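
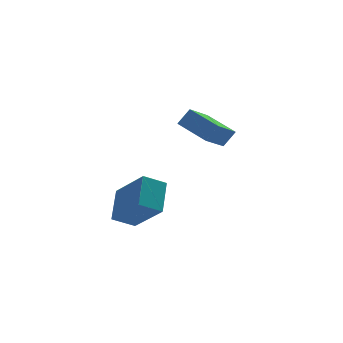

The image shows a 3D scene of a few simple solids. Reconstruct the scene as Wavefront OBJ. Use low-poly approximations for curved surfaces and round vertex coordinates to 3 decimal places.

v -3.968 -2.676 -1.1
v -3.339 -1.567 -0.273
v -4.541 -1.319 -2.483
v -3.912 -0.21 -1.656
v -3.068 -2.81 -1.604
v -2.439 -1.701 -0.777
v -3.641 -1.453 -2.987
v -3.012 -0.344 -2.16
v 0.3 0.85 -0.252
v 0.845 0.876 0.439
v -0.325 2.232 0.19
v 0.22 2.258 0.881
v 1.44 1.662 -1.181
v 1.985 1.688 -0.49
v 0.815 3.044 -0.739
v 1.36 3.07 -0.048
f 2 4 1
f 5 2 1
f 1 4 3
f 3 5 1
f 2 8 4
f 6 2 5
f 6 8 2
f 4 8 3
f 7 5 3
f 3 8 7
f 7 6 5
f 8 6 7
f 10 12 9
f 13 10 9
f 9 12 11
f 11 13 9
f 10 16 12
f 14 10 13
f 14 16 10
f 12 16 11
f 15 13 11
f 11 16 15
f 15 14 13
f 16 14 15



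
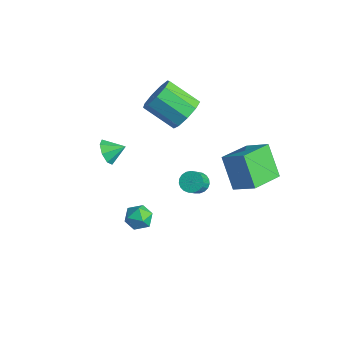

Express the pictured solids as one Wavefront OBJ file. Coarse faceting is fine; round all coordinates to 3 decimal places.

v 3.721 0.524 -0.197
v 2.571 0.628 1.336
v 3.241 2.31 -0.678
v 2.091 2.413 0.856
v 4.809 1.027 0.584
v 3.659 1.13 2.118
v 4.329 2.812 0.104
v 3.179 2.916 1.637
v 2.147 -3.192 -1.653
v 2.528 -3.267 -0.991
v 1.832 -4.393 -1.609
v 2.213 -4.468 -0.947
v 1.567 -4.054 -0.973
v 1.761 -3.312 -1.001
v 2.599 -4.348 -1.599
v 2.793 -3.606 -1.627
v 2.807 -3.982 -0.958
v 2.169 -3.8 -0.571
v 2.191 -3.86 -2.029
v 1.553 -3.678 -1.642
v -1.263 1.157 1.278
v -0.683 0.306 1.284
v -2.038 -0.609 2.348
v -2.617 0.243 2.342
v -0.522 0.711 1.838
v -1.877 -0.204 2.901
v -0.708 1.325 2.13
v -2.062 0.41 3.193
v -1.153 1.861 2.023
v -2.508 0.946 3.086
v -1.65 2.067 1.568
v -3.004 1.152 2.631
v -1.965 1.848 0.977
v -3.32 0.933 2.041
v -1.952 1.306 0.528
v -3.307 0.391 1.591
v -1.616 0.694 0.429
v -2.971 -0.221 1.493
v -1.115 0.299 0.728
v -2.47 -0.615 1.791
v -0.018 0.992 -3.247
v 0.554 1.039 -3.508
v 1.009 0.355 -2.634
v 0.438 0.308 -2.373
v 0.551 1.244 -3.346
v 1.006 0.561 -2.471
v 0.45 1.406 -3.167
v 0.905 0.723 -2.292
v 0.268 1.497 -3.001
v 0.723 0.813 -2.127
v 0.036 1.5 -2.879
v 0.492 0.816 -2.004
v -0.204 1.415 -2.82
v 0.251 0.731 -1.945
v -0.413 1.257 -2.834
v 0.043 0.573 -1.96
v -0.553 1.053 -2.921
v -0.097 0.369 -2.046
v -0.601 0.839 -3.064
v -0.145 0.155 -2.189
v -0.547 0.651 -3.238
v -0.092 -0.033 -2.363
v -0.403 0.522 -3.414
v 0.053 -0.162 -2.54
v -0.191 0.474 -3.562
v 0.264 -0.21 -2.687
v 0.05 0.516 -3.655
v 0.506 -0.168 -2.78
v 0.28 0.64 -3.677
v 0.735 -0.044 -2.802
v 0.458 0.825 -3.625
v 0.913 0.141 -2.751
v -1.82 -3.122 0.073
v -1.268 -3.174 -0.447
v -1.32 -2.358 0.527
v -1.689 -2.805 -0.605
v -2.187 -2.622 -0.366
v -2.469 -2.732 0.131
v -2.371 -3.071 0.593
v -1.95 -3.44 0.751
v -1.453 -3.623 0.512
v -1.17 -3.512 0.015
f 2 4 1
f 5 2 1
f 1 4 3
f 3 5 1
f 2 8 4
f 6 2 5
f 6 8 2
f 4 8 3
f 7 5 3
f 3 8 7
f 7 6 5
f 8 6 7
f 9 20 14
f 9 14 10
f 9 10 16
f 9 16 19
f 9 19 20
f 10 14 18
f 14 20 13
f 20 19 11
f 19 16 15
f 16 10 17
f 12 18 13
f 12 13 11
f 12 11 15
f 12 15 17
f 12 17 18
f 13 18 14
f 11 13 20
f 15 11 19
f 17 15 16
f 18 17 10
f 22 21 25
f 22 25 23
f 23 25 26
f 23 26 24
f 25 21 27
f 25 27 26
f 26 27 28
f 26 28 24
f 27 21 29
f 27 29 28
f 28 29 30
f 28 30 24
f 29 21 31
f 29 31 30
f 30 31 32
f 30 32 24
f 31 21 33
f 31 33 32
f 32 33 34
f 32 34 24
f 33 21 35
f 33 35 34
f 34 35 36
f 34 36 24
f 35 21 37
f 35 37 36
f 36 37 38
f 36 38 24
f 37 21 39
f 37 39 38
f 38 39 40
f 38 40 24
f 39 21 22
f 39 22 40
f 40 22 23
f 40 23 24
f 42 41 45
f 42 45 43
f 43 45 46
f 43 46 44
f 45 41 47
f 45 47 46
f 46 47 48
f 46 48 44
f 47 41 49
f 47 49 48
f 48 49 50
f 48 50 44
f 49 41 51
f 49 51 50
f 50 51 52
f 50 52 44
f 51 41 53
f 51 53 52
f 52 53 54
f 52 54 44
f 53 41 55
f 53 55 54
f 54 55 56
f 54 56 44
f 55 41 57
f 55 57 56
f 56 57 58
f 56 58 44
f 57 41 59
f 57 59 58
f 58 59 60
f 58 60 44
f 59 41 61
f 59 61 60
f 60 61 62
f 60 62 44
f 61 41 63
f 61 63 62
f 62 63 64
f 62 64 44
f 63 41 65
f 63 65 64
f 64 65 66
f 64 66 44
f 65 41 67
f 65 67 66
f 66 67 68
f 66 68 44
f 67 41 69
f 67 69 68
f 68 69 70
f 68 70 44
f 69 41 71
f 69 71 70
f 70 71 72
f 70 72 44
f 71 41 42
f 71 42 72
f 72 42 43
f 72 43 44
f 74 73 76
f 74 76 75
f 76 73 77
f 76 77 75
f 77 73 78
f 77 78 75
f 78 73 79
f 78 79 75
f 79 73 80
f 79 80 75
f 80 73 81
f 80 81 75
f 81 73 82
f 81 82 75
f 82 73 74
f 82 74 75



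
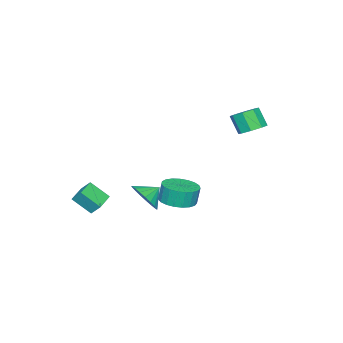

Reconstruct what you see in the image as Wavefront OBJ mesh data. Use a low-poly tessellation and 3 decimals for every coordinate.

v -2.771 3.824 3.381
v -2.014 3.538 3.366
v -2.231 2.909 4.425
v -2.989 3.196 4.439
v -2.059 4.073 3.675
v -2.276 3.444 4.733
v -2.521 4.463 3.812
v -2.739 3.834 4.87
v -3.13 4.479 3.696
v -3.348 3.85 4.754
v -3.529 4.111 3.395
v -3.746 3.482 4.454
v -3.484 3.576 3.087
v -3.701 2.947 4.145
v -3.021 3.186 2.95
v -3.239 2.557 4.008
v -2.412 3.17 3.066
v -2.63 2.541 4.124
v 1.874 -0.006 -0.469
v 2.603 0.465 0.067
v 1.146 0.486 0.089
v 2.54 0.736 -0.254
v 2.362 0.879 -0.611
v 2.099 0.868 -0.944
v 1.798 0.707 -1.195
v 1.509 0.423 -1.32
v 1.284 0.064 -1.298
v 1.16 -0.307 -1.133
v 1.16 -0.625 -0.853
v 1.283 -0.837 -0.507
v 1.509 -0.904 -0.154
v 1.797 -0.817 0.144
v 2.099 -0.589 0.337
v 2.361 -0.26 0.39
v 2.54 0.113 0.294
v 1.55 -4.015 -1.04
v 1.56 -3.437 -0.403
v 1.291 -3.001 -1.955
v 1.301 -2.423 -1.319
v 2.739 -3.857 -1.201
v 2.749 -3.279 -0.565
v 2.48 -2.843 -2.117
v 2.49 -2.265 -1.48
v -3.625 -1.111 -3.71
v -2.693 -1.623 -3.516
v -2.864 -1.5 -2.375
v -3.795 -0.989 -2.57
v -2.561 -1.194 -3.542
v -2.732 -1.071 -2.402
v -2.613 -0.752 -3.598
v -2.783 -0.629 -2.457
v -2.839 -0.371 -3.673
v -3.01 -0.248 -2.532
v -3.202 -0.119 -3.754
v -3.372 0.004 -2.613
v -3.637 -0.038 -3.828
v -3.808 0.085 -2.687
v -4.07 -0.143 -3.881
v -4.241 -0.02 -2.741
v -4.427 -0.415 -3.905
v -4.597 -0.292 -2.765
v -4.644 -0.808 -3.896
v -4.815 -0.685 -2.755
v -4.686 -1.253 -3.854
v -4.856 -1.13 -2.713
v -4.543 -1.674 -3.787
v -4.714 -1.551 -2.647
v -4.242 -1.997 -3.707
v -4.413 -1.874 -2.567
v -3.835 -2.168 -3.628
v -4.005 -2.045 -2.487
v -3.39 -2.155 -3.563
v -3.561 -2.033 -2.422
v -2.987 -1.963 -3.523
v -3.157 -1.84 -2.383
f 2 1 5
f 2 5 3
f 3 5 6
f 3 6 4
f 5 1 7
f 5 7 6
f 6 7 8
f 6 8 4
f 7 1 9
f 7 9 8
f 8 9 10
f 8 10 4
f 9 1 11
f 9 11 10
f 10 11 12
f 10 12 4
f 11 1 13
f 11 13 12
f 12 13 14
f 12 14 4
f 13 1 15
f 13 15 14
f 14 15 16
f 14 16 4
f 15 1 17
f 15 17 16
f 16 17 18
f 16 18 4
f 17 1 2
f 17 2 18
f 18 2 3
f 18 3 4
f 20 19 22
f 20 22 21
f 22 19 23
f 22 23 21
f 23 19 24
f 23 24 21
f 24 19 25
f 24 25 21
f 25 19 26
f 25 26 21
f 26 19 27
f 26 27 21
f 27 19 28
f 27 28 21
f 28 19 29
f 28 29 21
f 29 19 30
f 29 30 21
f 30 19 31
f 30 31 21
f 31 19 32
f 31 32 21
f 32 19 33
f 32 33 21
f 33 19 34
f 33 34 21
f 34 19 35
f 34 35 21
f 35 19 20
f 35 20 21
f 37 39 36
f 40 37 36
f 36 39 38
f 38 40 36
f 37 43 39
f 41 37 40
f 41 43 37
f 39 43 38
f 42 40 38
f 38 43 42
f 42 41 40
f 43 41 42
f 45 44 48
f 45 48 46
f 46 48 49
f 46 49 47
f 48 44 50
f 48 50 49
f 49 50 51
f 49 51 47
f 50 44 52
f 50 52 51
f 51 52 53
f 51 53 47
f 52 44 54
f 52 54 53
f 53 54 55
f 53 55 47
f 54 44 56
f 54 56 55
f 55 56 57
f 55 57 47
f 56 44 58
f 56 58 57
f 57 58 59
f 57 59 47
f 58 44 60
f 58 60 59
f 59 60 61
f 59 61 47
f 60 44 62
f 60 62 61
f 61 62 63
f 61 63 47
f 62 44 64
f 62 64 63
f 63 64 65
f 63 65 47
f 64 44 66
f 64 66 65
f 65 66 67
f 65 67 47
f 66 44 68
f 66 68 67
f 67 68 69
f 67 69 47
f 68 44 70
f 68 70 69
f 69 70 71
f 69 71 47
f 70 44 72
f 70 72 71
f 71 72 73
f 71 73 47
f 72 44 74
f 72 74 73
f 73 74 75
f 73 75 47
f 74 44 45
f 74 45 75
f 75 45 46
f 75 46 47



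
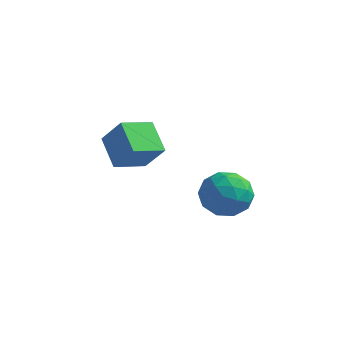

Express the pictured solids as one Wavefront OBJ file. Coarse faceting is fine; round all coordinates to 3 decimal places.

v 0.24 -2.416 -2.204
v 1.01 -1.802 -1.56
v 1.67 -3.438 -2.94
v 2.44 -2.824 -2.296
v 1.695 -3.568 -1.77
v 0.811 -2.937 -1.315
v 1.869 -2.303 -3.185
v 0.985 -1.672 -2.73
v 2.018 -1.732 -2.166
v 1.91 -2.514 -1.292
v 0.77 -2.726 -3.208
v 0.662 -3.508 -2.334
v 0.499 -2.02 -1.817
v 2.181 -3.22 -2.683
v 1.742 -3.658 -2.374
v 2.195 -3.297 -1.995
v 0.382 -2.686 -1.673
v 0.835 -2.325 -1.295
v 1.237 -3.363 -1.418
v 1.845 -2.915 -3.205
v 2.298 -2.554 -2.827
v 0.485 -1.943 -2.505
v 0.938 -1.582 -2.126
v 1.443 -1.877 -3.082
v 1.545 -1.617 -1.795
v 2.385 -2.218 -2.228
v 2.049 -1.912 -2.75
v 1.53 -1.541 -2.483
v 1.481 -2.077 -1.281
v 2.322 -2.677 -1.714
v 1.883 -3.115 -1.405
v 1.364 -2.744 -1.137
v 2.073 -2.036 -1.637
v 0.358 -2.563 -2.786
v 1.199 -3.163 -3.219
v 1.316 -2.496 -3.363
v 0.797 -2.125 -3.095
v 0.295 -3.022 -2.272
v 1.135 -3.623 -2.705
v 1.15 -3.699 -2.017
v 0.631 -3.328 -1.75
v 0.607 -3.204 -2.863
v -4.242 -2.838 -0.514
v -3.256 -2.939 0.729
v -3.555 -1.507 -0.95
v -2.569 -1.608 0.294
v -3.171 -3.692 -1.434
v -2.185 -3.793 -0.19
v -2.484 -2.361 -1.869
v -1.498 -2.462 -0.626
f 1 38 17
f 38 12 41
f 17 41 6
f 38 41 17
f 1 17 13
f 17 6 18
f 13 18 2
f 17 18 13
f 1 13 22
f 13 2 23
f 22 23 8
f 13 23 22
f 1 22 34
f 22 8 37
f 34 37 11
f 22 37 34
f 1 34 38
f 34 11 42
f 38 42 12
f 34 42 38
f 2 18 29
f 18 6 32
f 29 32 10
f 18 32 29
f 6 41 19
f 41 12 40
f 19 40 5
f 41 40 19
f 12 42 39
f 42 11 35
f 39 35 3
f 42 35 39
f 11 37 36
f 37 8 24
f 36 24 7
f 37 24 36
f 8 23 28
f 23 2 25
f 28 25 9
f 23 25 28
f 4 30 16
f 30 10 31
f 16 31 5
f 30 31 16
f 4 16 14
f 16 5 15
f 14 15 3
f 16 15 14
f 4 14 21
f 14 3 20
f 21 20 7
f 14 20 21
f 4 21 26
f 21 7 27
f 26 27 9
f 21 27 26
f 4 26 30
f 26 9 33
f 30 33 10
f 26 33 30
f 5 31 19
f 31 10 32
f 19 32 6
f 31 32 19
f 3 15 39
f 15 5 40
f 39 40 12
f 15 40 39
f 7 20 36
f 20 3 35
f 36 35 11
f 20 35 36
f 9 27 28
f 27 7 24
f 28 24 8
f 27 24 28
f 10 33 29
f 33 9 25
f 29 25 2
f 33 25 29
f 44 46 43
f 47 44 43
f 43 46 45
f 45 47 43
f 44 50 46
f 48 44 47
f 48 50 44
f 46 50 45
f 49 47 45
f 45 50 49
f 49 48 47
f 50 48 49



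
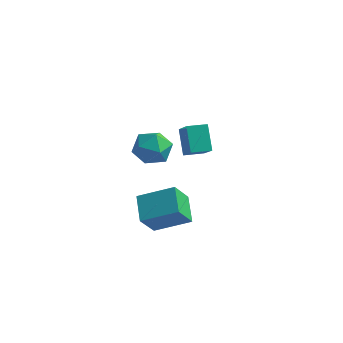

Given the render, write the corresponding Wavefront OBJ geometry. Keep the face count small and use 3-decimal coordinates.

v 1.153 2.671 -2.082
v 2.009 1.703 -0.902
v 0.515 3.535 -0.91
v 1.371 2.567 0.27
v 1.989 3.353 -2.13
v 2.845 2.385 -0.95
v 1.351 4.217 -0.958
v 2.207 3.249 0.222
v 0.769 0.773 0.824
v 1.715 0.273 0.655
v -0.075 -0.573 0.085
v 0.871 -1.073 -0.084
v 0.494 -0.955 0.924
v 1.016 -0.122 1.381
v 0.624 -0.178 -0.641
v 1.146 0.655 -0.184
v 1.625 -0.314 -0.251
v 1.545 -0.794 0.717
v 0.095 0.494 0.023
v 0.015 0.014 0.991
v 2.233 -2.947 -3.203
v 1.952 -3.851 -1.888
v 1.481 -1.76 -2.548
v 1.199 -2.665 -1.233
v 3.921 -2.315 -2.407
v 3.639 -3.22 -1.092
v 3.168 -1.129 -1.752
v 2.887 -2.033 -0.437
f 2 4 1
f 5 2 1
f 1 4 3
f 3 5 1
f 2 8 4
f 6 2 5
f 6 8 2
f 4 8 3
f 7 5 3
f 3 8 7
f 7 6 5
f 8 6 7
f 9 20 14
f 9 14 10
f 9 10 16
f 9 16 19
f 9 19 20
f 10 14 18
f 14 20 13
f 20 19 11
f 19 16 15
f 16 10 17
f 12 18 13
f 12 13 11
f 12 11 15
f 12 15 17
f 12 17 18
f 13 18 14
f 11 13 20
f 15 11 19
f 17 15 16
f 18 17 10
f 22 24 21
f 25 22 21
f 21 24 23
f 23 25 21
f 22 28 24
f 26 22 25
f 26 28 22
f 24 28 23
f 27 25 23
f 23 28 27
f 27 26 25
f 28 26 27



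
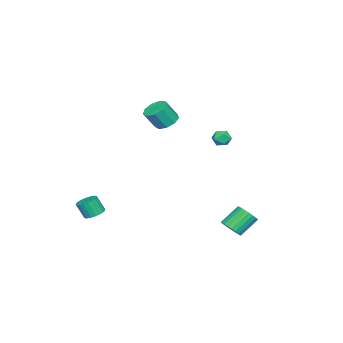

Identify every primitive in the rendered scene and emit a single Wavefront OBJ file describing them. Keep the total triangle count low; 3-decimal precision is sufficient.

v -0.596 -0.753 3.354
v 0.082 -0.904 2.976
v 0.593 -1.398 4.088
v -0.084 -1.247 4.466
v 0.096 -0.408 3.19
v 0.607 -0.902 4.302
v -0.214 -0.073 3.48
v 0.298 -0.567 4.593
v -0.702 -0.057 3.712
v -0.191 -0.551 4.824
v -1.14 -0.366 3.776
v -0.629 -0.86 4.888
v -1.324 -0.857 3.642
v -0.813 -1.351 4.755
v -1.167 -1.299 3.374
v -0.655 -1.793 4.486
v -0.742 -1.485 3.096
v -0.231 -1.979 4.208
v -0.249 -1.329 2.939
v 0.262 -1.823 4.051
v -3.591 1.718 1.456
v -3.127 1.834 1.028
v -2.913 1.206 2.052
v -2.449 1.322 1.624
v -2.694 1.804 1.97
v -3.113 2.12 1.602
v -2.927 0.92 1.478
v -3.346 1.236 1.11
v -2.717 1.341 1.042
v -2.573 1.887 1.346
v -3.467 1.153 1.734
v -3.323 1.699 2.038
v 0.057 3.603 -3.993
v 0.515 3.43 -3.451
v -0.419 4.044 -2.466
v -0.877 4.217 -3.007
v 0.609 3.689 -3.523
v -0.325 4.303 -2.538
v 0.619 3.935 -3.667
v -0.314 4.549 -2.681
v 0.544 4.13 -3.86
v -0.39 4.744 -2.874
v 0.394 4.245 -4.073
v -0.539 4.859 -3.088
v 0.194 4.262 -4.274
v -0.74 4.877 -3.289
v -0.028 4.179 -4.433
v -0.962 4.793 -3.447
v -0.237 4.008 -4.524
v -1.171 4.623 -3.538
v -0.401 3.776 -4.534
v -1.335 4.39 -3.549
v -0.495 3.517 -4.462
v -1.429 4.131 -3.477
v -0.506 3.271 -4.319
v -1.439 3.885 -3.333
v -0.43 3.076 -4.126
v -1.364 3.69 -3.14
v -0.281 2.961 -3.912
v -1.214 3.575 -2.927
v -0.08 2.943 -3.711
v -1.014 3.558 -2.726
v 0.142 3.027 -3.553
v -0.792 3.641 -2.567
v 0.351 3.197 -3.462
v -0.583 3.812 -2.476
v 2.926 -3.528 -3.11
v 3.571 -3.615 -3.222
v 3.678 -4.079 -2.241
v 3.034 -3.992 -2.13
v 3.566 -3.367 -3.104
v 3.674 -3.831 -2.124
v 3.451 -3.147 -2.987
v 3.558 -3.611 -2.007
v 3.245 -2.993 -2.892
v 3.352 -3.457 -1.911
v 2.984 -2.931 -2.834
v 3.091 -3.395 -1.854
v 2.713 -2.973 -2.824
v 2.82 -3.437 -1.844
v 2.479 -3.11 -2.864
v 2.586 -3.574 -1.883
v 2.322 -3.32 -2.946
v 2.429 -3.784 -1.965
v 2.27 -3.566 -3.056
v 2.377 -4.03 -2.076
v 2.331 -3.805 -3.176
v 2.438 -4.269 -2.196
v 2.495 -3.996 -3.285
v 2.602 -4.46 -2.304
v 2.734 -4.107 -3.363
v 2.841 -4.571 -2.382
v 3.006 -4.117 -3.398
v 3.113 -4.581 -2.417
v 3.264 -4.025 -3.383
v 3.372 -4.489 -2.402
v 3.464 -3.848 -3.32
v 3.571 -4.312 -2.34
f 2 1 5
f 2 5 3
f 3 5 6
f 3 6 4
f 5 1 7
f 5 7 6
f 6 7 8
f 6 8 4
f 7 1 9
f 7 9 8
f 8 9 10
f 8 10 4
f 9 1 11
f 9 11 10
f 10 11 12
f 10 12 4
f 11 1 13
f 11 13 12
f 12 13 14
f 12 14 4
f 13 1 15
f 13 15 14
f 14 15 16
f 14 16 4
f 15 1 17
f 15 17 16
f 16 17 18
f 16 18 4
f 17 1 19
f 17 19 18
f 18 19 20
f 18 20 4
f 19 1 2
f 19 2 20
f 20 2 3
f 20 3 4
f 21 32 26
f 21 26 22
f 21 22 28
f 21 28 31
f 21 31 32
f 22 26 30
f 26 32 25
f 32 31 23
f 31 28 27
f 28 22 29
f 24 30 25
f 24 25 23
f 24 23 27
f 24 27 29
f 24 29 30
f 25 30 26
f 23 25 32
f 27 23 31
f 29 27 28
f 30 29 22
f 34 33 37
f 34 37 35
f 35 37 38
f 35 38 36
f 37 33 39
f 37 39 38
f 38 39 40
f 38 40 36
f 39 33 41
f 39 41 40
f 40 41 42
f 40 42 36
f 41 33 43
f 41 43 42
f 42 43 44
f 42 44 36
f 43 33 45
f 43 45 44
f 44 45 46
f 44 46 36
f 45 33 47
f 45 47 46
f 46 47 48
f 46 48 36
f 47 33 49
f 47 49 48
f 48 49 50
f 48 50 36
f 49 33 51
f 49 51 50
f 50 51 52
f 50 52 36
f 51 33 53
f 51 53 52
f 52 53 54
f 52 54 36
f 53 33 55
f 53 55 54
f 54 55 56
f 54 56 36
f 55 33 57
f 55 57 56
f 56 57 58
f 56 58 36
f 57 33 59
f 57 59 58
f 58 59 60
f 58 60 36
f 59 33 61
f 59 61 60
f 60 61 62
f 60 62 36
f 61 33 63
f 61 63 62
f 62 63 64
f 62 64 36
f 63 33 65
f 63 65 64
f 64 65 66
f 64 66 36
f 65 33 34
f 65 34 66
f 66 34 35
f 66 35 36
f 68 67 71
f 68 71 69
f 69 71 72
f 69 72 70
f 71 67 73
f 71 73 72
f 72 73 74
f 72 74 70
f 73 67 75
f 73 75 74
f 74 75 76
f 74 76 70
f 75 67 77
f 75 77 76
f 76 77 78
f 76 78 70
f 77 67 79
f 77 79 78
f 78 79 80
f 78 80 70
f 79 67 81
f 79 81 80
f 80 81 82
f 80 82 70
f 81 67 83
f 81 83 82
f 82 83 84
f 82 84 70
f 83 67 85
f 83 85 84
f 84 85 86
f 84 86 70
f 85 67 87
f 85 87 86
f 86 87 88
f 86 88 70
f 87 67 89
f 87 89 88
f 88 89 90
f 88 90 70
f 89 67 91
f 89 91 90
f 90 91 92
f 90 92 70
f 91 67 93
f 91 93 92
f 92 93 94
f 92 94 70
f 93 67 95
f 93 95 94
f 94 95 96
f 94 96 70
f 95 67 97
f 95 97 96
f 96 97 98
f 96 98 70
f 97 67 68
f 97 68 98
f 98 68 69
f 98 69 70



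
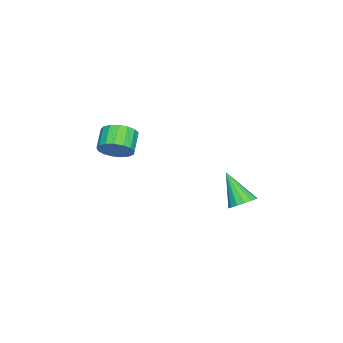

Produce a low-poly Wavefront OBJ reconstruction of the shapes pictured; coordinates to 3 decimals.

v -2.78 3.888 -3.693
v -2.225 4.147 -3.295
v -3.38 2.832 -2.167
v -2.508 4.39 -3.238
v -2.864 4.499 -3.303
v -3.197 4.444 -3.473
v -3.419 4.24 -3.701
v -3.469 3.941 -3.927
v -3.334 3.628 -4.091
v -3.051 3.385 -4.147
v -2.695 3.276 -4.082
v -2.362 3.331 -3.913
v -2.14 3.535 -3.685
v -2.09 3.834 -3.459
v -2.234 -2.223 -1.121
v -1.703 -2.486 -0.444
v -2.694 -2.679 0.259
v -3.226 -2.417 -0.419
v -1.744 -2.061 -0.384
v -2.735 -2.254 0.318
v -1.897 -1.674 -0.494
v -2.888 -1.867 0.209
v -2.127 -1.412 -0.747
v -3.118 -1.605 -0.044
v -2.382 -1.336 -1.086
v -3.373 -1.529 -0.383
v -2.603 -1.464 -1.433
v -3.594 -1.657 -0.73
v -2.74 -1.765 -1.708
v -3.731 -1.958 -1.006
v -2.761 -2.172 -1.849
v -3.752 -2.365 -1.147
v -2.661 -2.59 -1.824
v -3.652 -2.783 -1.121
v -2.464 -2.924 -1.637
v -3.455 -3.117 -0.935
v -2.214 -3.098 -1.332
v -3.205 -3.291 -0.63
v -1.969 -3.071 -0.979
v -2.96 -3.265 -0.277
v -1.784 -2.851 -0.659
v -2.775 -3.044 0.044
f 2 1 4
f 2 4 3
f 4 1 5
f 4 5 3
f 5 1 6
f 5 6 3
f 6 1 7
f 6 7 3
f 7 1 8
f 7 8 3
f 8 1 9
f 8 9 3
f 9 1 10
f 9 10 3
f 10 1 11
f 10 11 3
f 11 1 12
f 11 12 3
f 12 1 13
f 12 13 3
f 13 1 14
f 13 14 3
f 14 1 2
f 14 2 3
f 16 15 19
f 16 19 17
f 17 19 20
f 17 20 18
f 19 15 21
f 19 21 20
f 20 21 22
f 20 22 18
f 21 15 23
f 21 23 22
f 22 23 24
f 22 24 18
f 23 15 25
f 23 25 24
f 24 25 26
f 24 26 18
f 25 15 27
f 25 27 26
f 26 27 28
f 26 28 18
f 27 15 29
f 27 29 28
f 28 29 30
f 28 30 18
f 29 15 31
f 29 31 30
f 30 31 32
f 30 32 18
f 31 15 33
f 31 33 32
f 32 33 34
f 32 34 18
f 33 15 35
f 33 35 34
f 34 35 36
f 34 36 18
f 35 15 37
f 35 37 36
f 36 37 38
f 36 38 18
f 37 15 39
f 37 39 38
f 38 39 40
f 38 40 18
f 39 15 41
f 39 41 40
f 40 41 42
f 40 42 18
f 41 15 16
f 41 16 42
f 42 16 17
f 42 17 18



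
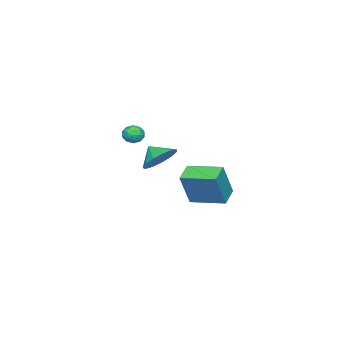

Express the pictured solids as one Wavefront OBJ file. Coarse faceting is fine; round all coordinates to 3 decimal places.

v 2.334 2.191 0.711
v 3.097 2.052 2.576
v 2.116 4.055 0.939
v 2.879 3.915 2.804
v 3.381 2.365 0.296
v 4.144 2.225 2.161
v 3.163 4.228 0.524
v 3.926 4.089 2.389
v -1.824 -2.375 0.435
v -1.015 -2.952 -0.036
v -1.976 -3.185 1.165
v -0.749 -2.605 0.404
v -0.824 -2.186 0.854
v -1.217 -1.827 1.171
v -1.803 -1.641 1.254
v -2.395 -1.689 1.078
v -2.806 -1.955 0.698
v -2.905 -2.354 0.234
v -2.661 -2.76 -0.166
v -2.151 -3.044 -0.375
v -1.537 -3.115 -0.326
v -1.701 -3.4 2.472
v -1.213 -3.025 2.289
v -1.187 -4.235 2.131
v -0.699 -3.86 1.948
v -0.822 -3.944 2.572
v -1.14 -3.428 2.782
v -1.26 -3.832 1.638
v -1.578 -3.316 1.848
v -0.941 -3.292 1.773
v -0.671 -3.361 2.35
v -1.729 -3.899 2.07
v -1.459 -3.968 2.647
v -1.502 -3.139 2.41
v -0.898 -4.121 2.01
v -0.97 -4.17 2.376
v -0.684 -3.95 2.268
v -1.459 -3.376 2.701
v -1.173 -3.156 2.593
v -0.943 -3.696 2.759
v -1.227 -4.104 1.827
v -0.941 -3.884 1.719
v -1.716 -3.31 2.152
v -1.43 -3.09 2.044
v -1.457 -3.564 1.661
v -1.056 -3.076 1.999
v -0.754 -3.567 1.799
v -1.083 -3.55 1.617
v -1.27 -3.247 1.74
v -0.897 -3.117 2.339
v -0.595 -3.607 2.138
v -0.667 -3.657 2.505
v -0.853 -3.353 2.629
v -0.737 -3.273 2.036
v -1.805 -3.653 2.282
v -1.503 -4.143 2.081
v -1.547 -3.907 1.791
v -1.733 -3.603 1.915
v -1.646 -3.693 2.621
v -1.344 -4.184 2.421
v -1.13 -4.013 2.68
v -1.317 -3.71 2.803
v -1.663 -3.987 2.384
f 2 4 1
f 5 2 1
f 1 4 3
f 3 5 1
f 2 8 4
f 6 2 5
f 6 8 2
f 4 8 3
f 7 5 3
f 3 8 7
f 7 6 5
f 8 6 7
f 10 9 12
f 10 12 11
f 12 9 13
f 12 13 11
f 13 9 14
f 13 14 11
f 14 9 15
f 14 15 11
f 15 9 16
f 15 16 11
f 16 9 17
f 16 17 11
f 17 9 18
f 17 18 11
f 18 9 19
f 18 19 11
f 19 9 20
f 19 20 11
f 20 9 21
f 20 21 11
f 21 9 10
f 21 10 11
f 22 59 38
f 59 33 62
f 38 62 27
f 59 62 38
f 22 38 34
f 38 27 39
f 34 39 23
f 38 39 34
f 22 34 43
f 34 23 44
f 43 44 29
f 34 44 43
f 22 43 55
f 43 29 58
f 55 58 32
f 43 58 55
f 22 55 59
f 55 32 63
f 59 63 33
f 55 63 59
f 23 39 50
f 39 27 53
f 50 53 31
f 39 53 50
f 27 62 40
f 62 33 61
f 40 61 26
f 62 61 40
f 33 63 60
f 63 32 56
f 60 56 24
f 63 56 60
f 32 58 57
f 58 29 45
f 57 45 28
f 58 45 57
f 29 44 49
f 44 23 46
f 49 46 30
f 44 46 49
f 25 51 37
f 51 31 52
f 37 52 26
f 51 52 37
f 25 37 35
f 37 26 36
f 35 36 24
f 37 36 35
f 25 35 42
f 35 24 41
f 42 41 28
f 35 41 42
f 25 42 47
f 42 28 48
f 47 48 30
f 42 48 47
f 25 47 51
f 47 30 54
f 51 54 31
f 47 54 51
f 26 52 40
f 52 31 53
f 40 53 27
f 52 53 40
f 24 36 60
f 36 26 61
f 60 61 33
f 36 61 60
f 28 41 57
f 41 24 56
f 57 56 32
f 41 56 57
f 30 48 49
f 48 28 45
f 49 45 29
f 48 45 49
f 31 54 50
f 54 30 46
f 50 46 23
f 54 46 50



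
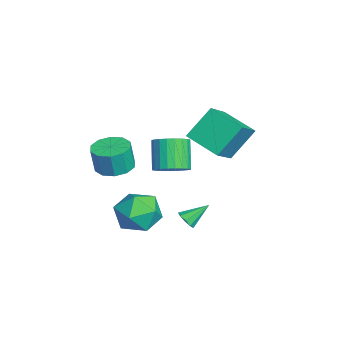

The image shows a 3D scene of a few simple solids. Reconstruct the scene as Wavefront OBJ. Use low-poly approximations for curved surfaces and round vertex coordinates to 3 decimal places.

v 1.104 -0.026 -2.369
v 2.037 -0.81 -2.602
v 0.143 -1.47 -1.358
v 1.076 -2.254 -1.591
v 1.248 -1.297 -0.821
v 1.842 -0.404 -1.446
v 0.338 -1.876 -2.514
v 0.932 -0.983 -3.139
v 1.564 -1.953 -2.692
v 2.126 -1.595 -1.645
v 0.054 -0.685 -2.315
v 0.616 -0.327 -1.268
v -3.195 2.104 0.039
v -3.73 3.299 1.524
v -1.97 3.429 -0.587
v -2.505 4.625 0.898
v -1.715 1.295 1.222
v -2.25 2.491 2.707
v -0.49 2.621 0.596
v -1.025 3.816 2.081
v -0.773 0.542 -0.434
v -0.315 1.259 -0.113
v -1.348 1.316 1.236
v -1.807 0.598 0.914
v -0.563 1.418 -0.31
v -1.597 1.475 1.038
v -0.844 1.444 -0.526
v -1.877 1.501 0.822
v -1.113 1.333 -0.728
v -2.147 1.389 0.62
v -1.331 1.101 -0.886
v -2.365 1.158 0.463
v -1.464 0.784 -0.974
v -2.498 0.84 0.374
v -1.492 0.43 -0.981
v -2.526 0.487 0.368
v -1.41 0.093 -0.904
v -2.444 0.15 0.444
v -1.232 -0.176 -0.756
v -2.265 -0.119 0.593
v -0.983 -0.335 -0.558
v -2.017 -0.278 0.79
v -0.703 -0.361 -0.342
v -1.736 -0.304 1.006
v -0.433 -0.249 -0.14
v -1.467 -0.193 1.208
v -0.215 -0.018 0.017
v -1.249 0.039 1.366
v -0.082 0.3 0.106
v -1.116 0.356 1.454
v -0.054 0.653 0.112
v -1.088 0.71 1.461
v -0.136 0.99 0.036
v -1.17 1.047 1.384
v -2.987 -1.952 -1.477
v -2.232 -2.579 -1.606
v -2.157 -2.774 -0.211
v -2.913 -2.148 -0.083
v -2.001 -2.016 -1.539
v -1.927 -2.211 -0.145
v -2.148 -1.428 -1.449
v -2.073 -1.624 -0.054
v -2.615 -1.041 -1.369
v -2.54 -1.237 0.025
v -3.224 -1.002 -1.331
v -3.15 -1.198 0.063
v -3.743 -1.326 -1.349
v -3.668 -1.521 0.046
v -3.973 -1.889 -1.415
v -3.899 -2.084 -0.021
v -3.827 -2.476 -1.506
v -3.752 -2.672 -0.111
v -3.36 -2.863 -1.585
v -3.285 -3.059 -0.191
v -2.75 -2.902 -1.623
v -2.676 -3.098 -0.229
v 0.633 1.08 -2.976
v 1.176 1.214 -3.003
v 0.407 2.16 -2.164
v 0.984 1.387 -3.286
v 0.628 1.416 -3.424
v 0.274 1.289 -3.353
v 0.088 1.063 -3.105
v 0.156 0.846 -2.797
v 0.448 0.738 -2.573
v 0.826 0.79 -2.538
v 1.113 0.978 -2.708
f 1 12 6
f 1 6 2
f 1 2 8
f 1 8 11
f 1 11 12
f 2 6 10
f 6 12 5
f 12 11 3
f 11 8 7
f 8 2 9
f 4 10 5
f 4 5 3
f 4 3 7
f 4 7 9
f 4 9 10
f 5 10 6
f 3 5 12
f 7 3 11
f 9 7 8
f 10 9 2
f 14 16 13
f 17 14 13
f 13 16 15
f 15 17 13
f 14 20 16
f 18 14 17
f 18 20 14
f 16 20 15
f 19 17 15
f 15 20 19
f 19 18 17
f 20 18 19
f 22 21 25
f 22 25 23
f 23 25 26
f 23 26 24
f 25 21 27
f 25 27 26
f 26 27 28
f 26 28 24
f 27 21 29
f 27 29 28
f 28 29 30
f 28 30 24
f 29 21 31
f 29 31 30
f 30 31 32
f 30 32 24
f 31 21 33
f 31 33 32
f 32 33 34
f 32 34 24
f 33 21 35
f 33 35 34
f 34 35 36
f 34 36 24
f 35 21 37
f 35 37 36
f 36 37 38
f 36 38 24
f 37 21 39
f 37 39 38
f 38 39 40
f 38 40 24
f 39 21 41
f 39 41 40
f 40 41 42
f 40 42 24
f 41 21 43
f 41 43 42
f 42 43 44
f 42 44 24
f 43 21 45
f 43 45 44
f 44 45 46
f 44 46 24
f 45 21 47
f 45 47 46
f 46 47 48
f 46 48 24
f 47 21 49
f 47 49 48
f 48 49 50
f 48 50 24
f 49 21 51
f 49 51 50
f 50 51 52
f 50 52 24
f 51 21 53
f 51 53 52
f 52 53 54
f 52 54 24
f 53 21 22
f 53 22 54
f 54 22 23
f 54 23 24
f 56 55 59
f 56 59 57
f 57 59 60
f 57 60 58
f 59 55 61
f 59 61 60
f 60 61 62
f 60 62 58
f 61 55 63
f 61 63 62
f 62 63 64
f 62 64 58
f 63 55 65
f 63 65 64
f 64 65 66
f 64 66 58
f 65 55 67
f 65 67 66
f 66 67 68
f 66 68 58
f 67 55 69
f 67 69 68
f 68 69 70
f 68 70 58
f 69 55 71
f 69 71 70
f 70 71 72
f 70 72 58
f 71 55 73
f 71 73 72
f 72 73 74
f 72 74 58
f 73 55 75
f 73 75 74
f 74 75 76
f 74 76 58
f 75 55 56
f 75 56 76
f 76 56 57
f 76 57 58
f 78 77 80
f 78 80 79
f 80 77 81
f 80 81 79
f 81 77 82
f 81 82 79
f 82 77 83
f 82 83 79
f 83 77 84
f 83 84 79
f 84 77 85
f 84 85 79
f 85 77 86
f 85 86 79
f 86 77 87
f 86 87 79
f 87 77 78
f 87 78 79



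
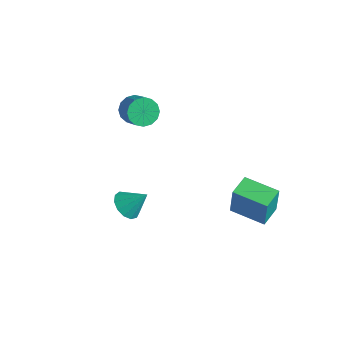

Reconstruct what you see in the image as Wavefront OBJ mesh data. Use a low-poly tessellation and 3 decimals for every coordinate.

v 2.515 2.996 -3.873
v 2.67 2.992 -2.19
v 2.062 4.192 -3.828
v 2.217 4.188 -2.146
v 4.283 3.672 -4.034
v 4.438 3.668 -2.352
v 3.83 4.868 -3.99
v 3.985 4.864 -2.307
v -0.024 -1.447 -2.409
v 0.367 -0.982 -3.004
v 0.704 -0.753 -1.391
v -0.03 -0.742 -2.884
v -0.424 -0.725 -2.614
v -0.692 -0.938 -2.278
v -0.747 -1.311 -1.984
v -0.573 -1.728 -1.824
v -0.224 -2.055 -1.851
v 0.188 -2.189 -2.054
v 0.533 -2.088 -2.37
v 0.702 -1.782 -2.699
v 0.64 -1.37 -2.935
v -3.199 1.65 0.877
v -2.799 1.317 0.217
v -1.72 1.017 1.024
v -2.121 1.35 1.683
v -2.683 1.736 0.219
v -1.605 1.436 1.026
v -2.706 2.132 0.397
v -1.628 1.832 1.204
v -2.861 2.399 0.703
v -1.783 2.099 1.51
v -3.106 2.466 1.056
v -2.028 2.165 1.863
v -3.377 2.313 1.361
v -2.298 2.013 2.168
v -3.6 1.983 1.536
v -2.521 1.683 2.343
v -3.715 1.564 1.534
v -2.637 1.264 2.341
v -3.692 1.168 1.356
v -2.614 0.868 2.163
v -3.537 0.901 1.05
v -2.459 0.601 1.857
v -3.292 0.835 0.697
v -2.214 0.534 1.504
v -3.022 0.987 0.392
v -1.943 0.687 1.199
f 2 4 1
f 5 2 1
f 1 4 3
f 3 5 1
f 2 8 4
f 6 2 5
f 6 8 2
f 4 8 3
f 7 5 3
f 3 8 7
f 7 6 5
f 8 6 7
f 10 9 12
f 10 12 11
f 12 9 13
f 12 13 11
f 13 9 14
f 13 14 11
f 14 9 15
f 14 15 11
f 15 9 16
f 15 16 11
f 16 9 17
f 16 17 11
f 17 9 18
f 17 18 11
f 18 9 19
f 18 19 11
f 19 9 20
f 19 20 11
f 20 9 21
f 20 21 11
f 21 9 10
f 21 10 11
f 23 22 26
f 23 26 24
f 24 26 27
f 24 27 25
f 26 22 28
f 26 28 27
f 27 28 29
f 27 29 25
f 28 22 30
f 28 30 29
f 29 30 31
f 29 31 25
f 30 22 32
f 30 32 31
f 31 32 33
f 31 33 25
f 32 22 34
f 32 34 33
f 33 34 35
f 33 35 25
f 34 22 36
f 34 36 35
f 35 36 37
f 35 37 25
f 36 22 38
f 36 38 37
f 37 38 39
f 37 39 25
f 38 22 40
f 38 40 39
f 39 40 41
f 39 41 25
f 40 22 42
f 40 42 41
f 41 42 43
f 41 43 25
f 42 22 44
f 42 44 43
f 43 44 45
f 43 45 25
f 44 22 46
f 44 46 45
f 45 46 47
f 45 47 25
f 46 22 23
f 46 23 47
f 47 23 24
f 47 24 25



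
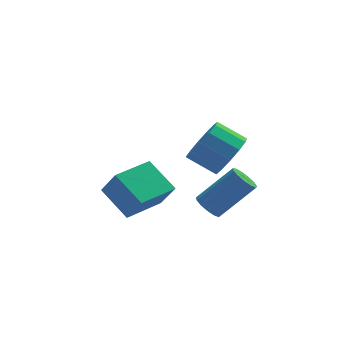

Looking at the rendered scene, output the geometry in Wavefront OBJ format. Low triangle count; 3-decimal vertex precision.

v -4.588 1.849 -3.319
v -4.172 1.372 -2.359
v -3.396 2.823 -3.351
v -2.98 2.347 -2.391
v -3.86 0.933 -4.089
v -3.444 0.457 -3.129
v -2.668 1.908 -4.121
v -2.252 1.431 -3.161
v -0.886 -1.173 -0.193
v -0.368 -0.892 0.391
v -1.215 -0.507 0.958
v -1.734 -0.787 0.373
v -0.417 -0.545 0.081
v -1.265 -0.16 0.648
v -0.616 -0.398 -0.316
v -1.463 -0.012 0.251
v -0.9 -0.496 -0.674
v -1.748 -0.111 -0.107
v -1.18 -0.809 -0.879
v -2.027 -0.424 -0.313
v -1.367 -1.238 -0.867
v -2.214 -0.853 -0.3
v -1.401 -1.646 -0.641
v -2.248 -1.26 -0.074
v -1.272 -1.903 -0.273
v -2.119 -1.518 0.294
v -1.02 -1.929 0.121
v -1.868 -1.544 0.688
v -0.726 -1.715 0.414
v -1.574 -1.329 0.981
v -0.483 -1.328 0.515
v -1.33 -0.943 1.082
v -1.617 -1.494 -2.179
v -1.295 -1.312 -2.53
v -0.16 -1.164 -1.412
v -0.483 -1.346 -1.061
v -1.433 -1.084 -2.421
v -0.298 -0.937 -1.302
v -1.629 -0.987 -2.234
v -0.494 -0.84 -1.116
v -1.821 -1.05 -2.031
v -0.686 -0.903 -0.913
v -1.949 -1.254 -1.874
v -0.814 -1.107 -0.756
v -1.972 -1.535 -1.814
v -0.837 -1.387 -0.696
v -1.882 -1.802 -1.87
v -0.747 -1.655 -0.752
v -1.708 -1.971 -2.024
v -0.573 -1.824 -0.906
v -1.506 -1.989 -2.228
v -0.371 -1.842 -1.109
v -1.339 -1.849 -2.415
v -0.204 -1.702 -1.297
v -1.26 -1.597 -2.528
v -0.125 -1.45 -1.41
f 2 4 1
f 5 2 1
f 1 4 3
f 3 5 1
f 2 8 4
f 6 2 5
f 6 8 2
f 4 8 3
f 7 5 3
f 3 8 7
f 7 6 5
f 8 6 7
f 10 9 13
f 10 13 11
f 11 13 14
f 11 14 12
f 13 9 15
f 13 15 14
f 14 15 16
f 14 16 12
f 15 9 17
f 15 17 16
f 16 17 18
f 16 18 12
f 17 9 19
f 17 19 18
f 18 19 20
f 18 20 12
f 19 9 21
f 19 21 20
f 20 21 22
f 20 22 12
f 21 9 23
f 21 23 22
f 22 23 24
f 22 24 12
f 23 9 25
f 23 25 24
f 24 25 26
f 24 26 12
f 25 9 27
f 25 27 26
f 26 27 28
f 26 28 12
f 27 9 29
f 27 29 28
f 28 29 30
f 28 30 12
f 29 9 31
f 29 31 30
f 30 31 32
f 30 32 12
f 31 9 10
f 31 10 32
f 32 10 11
f 32 11 12
f 34 33 37
f 34 37 35
f 35 37 38
f 35 38 36
f 37 33 39
f 37 39 38
f 38 39 40
f 38 40 36
f 39 33 41
f 39 41 40
f 40 41 42
f 40 42 36
f 41 33 43
f 41 43 42
f 42 43 44
f 42 44 36
f 43 33 45
f 43 45 44
f 44 45 46
f 44 46 36
f 45 33 47
f 45 47 46
f 46 47 48
f 46 48 36
f 47 33 49
f 47 49 48
f 48 49 50
f 48 50 36
f 49 33 51
f 49 51 50
f 50 51 52
f 50 52 36
f 51 33 53
f 51 53 52
f 52 53 54
f 52 54 36
f 53 33 55
f 53 55 54
f 54 55 56
f 54 56 36
f 55 33 34
f 55 34 56
f 56 34 35
f 56 35 36



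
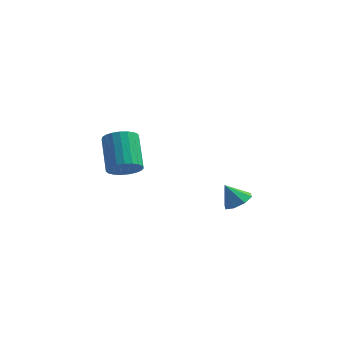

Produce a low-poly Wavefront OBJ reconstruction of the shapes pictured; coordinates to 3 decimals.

v -1.782 -1.166 2.318
v -1.3 -1.494 2.924
v -1.997 -0.181 4.187
v -2.478 0.146 3.582
v -1.09 -1.251 2.787
v -1.786 0.062 4.05
v -0.999 -0.993 2.57
v -1.695 0.32 3.833
v -1.044 -0.765 2.308
v -1.74 0.547 3.571
v -1.216 -0.607 2.049
v -1.912 0.706 3.312
v -1.486 -0.545 1.836
v -2.182 0.767 3.099
v -1.807 -0.591 1.707
v -2.503 0.721 2.97
v -2.124 -0.736 1.683
v -2.82 0.576 2.946
v -2.382 -0.956 1.769
v -3.078 0.357 3.032
v -2.536 -1.212 1.95
v -3.232 0.101 3.213
v -2.559 -1.46 2.195
v -3.255 -0.147 3.458
v -2.448 -1.657 2.461
v -3.145 -0.345 3.724
v -2.222 -1.77 2.703
v -2.918 -0.457 3.966
v -1.92 -1.778 2.878
v -2.616 -0.465 4.141
v -1.594 -1.68 2.956
v -2.29 -0.367 4.219
v 3.508 -1.342 1.353
v 3.915 -0.83 1.655
v 2.912 -1.418 2.287
v 3.477 -0.624 1.392
v 3.057 -0.837 1.107
v 2.901 -1.347 0.966
v 3.1 -1.853 1.052
v 3.538 -2.06 1.314
v 3.959 -1.846 1.599
v 4.115 -1.337 1.74
f 2 1 5
f 2 5 3
f 3 5 6
f 3 6 4
f 5 1 7
f 5 7 6
f 6 7 8
f 6 8 4
f 7 1 9
f 7 9 8
f 8 9 10
f 8 10 4
f 9 1 11
f 9 11 10
f 10 11 12
f 10 12 4
f 11 1 13
f 11 13 12
f 12 13 14
f 12 14 4
f 13 1 15
f 13 15 14
f 14 15 16
f 14 16 4
f 15 1 17
f 15 17 16
f 16 17 18
f 16 18 4
f 17 1 19
f 17 19 18
f 18 19 20
f 18 20 4
f 19 1 21
f 19 21 20
f 20 21 22
f 20 22 4
f 21 1 23
f 21 23 22
f 22 23 24
f 22 24 4
f 23 1 25
f 23 25 24
f 24 25 26
f 24 26 4
f 25 1 27
f 25 27 26
f 26 27 28
f 26 28 4
f 27 1 29
f 27 29 28
f 28 29 30
f 28 30 4
f 29 1 31
f 29 31 30
f 30 31 32
f 30 32 4
f 31 1 2
f 31 2 32
f 32 2 3
f 32 3 4
f 34 33 36
f 34 36 35
f 36 33 37
f 36 37 35
f 37 33 38
f 37 38 35
f 38 33 39
f 38 39 35
f 39 33 40
f 39 40 35
f 40 33 41
f 40 41 35
f 41 33 42
f 41 42 35
f 42 33 34
f 42 34 35



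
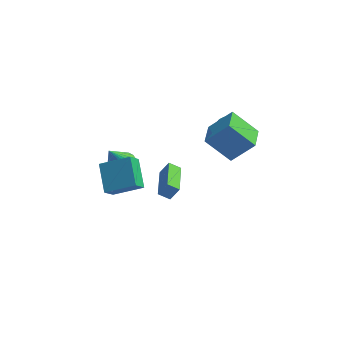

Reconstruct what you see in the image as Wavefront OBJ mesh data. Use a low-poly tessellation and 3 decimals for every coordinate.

v 3.001 3.686 1.271
v 3.718 3.629 1.62
v 2.599 3.034 1.989
v 3.584 3.888 1.78
v 3.349 4.112 1.851
v 3.053 4.262 1.823
v 2.749 4.313 1.698
v 2.488 4.255 1.5
v 2.316 4.099 1.262
v 2.262 3.871 1.026
v 2.336 3.611 0.832
v 2.525 3.365 0.713
v 2.796 3.173 0.692
v 3.103 3.07 0.77
v 3.392 3.074 0.935
v 3.613 3.183 1.157
v 3.729 3.38 1.4
v -0.593 1.567 -3.25
v -0.085 1.723 -2.403
v -0.808 3.72 -3.518
v -0.301 3.876 -2.671
v 0.101 1.584 -3.669
v 0.608 1.74 -2.822
v -0.115 3.737 -3.937
v 0.393 3.893 -3.09
v 2.197 -0.043 3.836
v 3.456 0.155 5.19
v 2.214 1.429 3.605
v 3.473 1.627 4.959
v 3.647 -0.267 2.521
v 4.906 -0.069 3.875
v 3.664 1.205 2.29
v 4.923 1.403 3.644
v -2.924 3.393 -2.68
v -2.13 3.038 -2.543
v -3.536 2.747 -0.8
v -2.084 3.355 -2.42
v -2.166 3.678 -2.336
v -2.363 3.957 -2.304
v -2.646 4.15 -2.33
v -2.971 4.228 -2.409
v -3.289 4.179 -2.529
v -3.551 4.01 -2.672
v -3.718 3.747 -2.817
v -3.764 3.43 -2.941
v -3.682 3.107 -3.025
v -3.485 2.828 -3.056
v -3.202 2.635 -3.031
v -2.877 2.557 -2.952
v -2.559 2.606 -2.831
v -2.297 2.775 -2.688
v -2.355 -2.611 1.037
v -2.7 -3.228 1.854
v -2.88 -1.121 1.941
v -3.226 -1.738 2.757
v -0.694 -2.502 1.823
v -1.04 -3.119 2.639
v -1.22 -1.012 2.726
v -1.565 -1.629 3.543
f 2 1 4
f 2 4 3
f 4 1 5
f 4 5 3
f 5 1 6
f 5 6 3
f 6 1 7
f 6 7 3
f 7 1 8
f 7 8 3
f 8 1 9
f 8 9 3
f 9 1 10
f 9 10 3
f 10 1 11
f 10 11 3
f 11 1 12
f 11 12 3
f 12 1 13
f 12 13 3
f 13 1 14
f 13 14 3
f 14 1 15
f 14 15 3
f 15 1 16
f 15 16 3
f 16 1 17
f 16 17 3
f 17 1 2
f 17 2 3
f 19 21 18
f 22 19 18
f 18 21 20
f 20 22 18
f 19 25 21
f 23 19 22
f 23 25 19
f 21 25 20
f 24 22 20
f 20 25 24
f 24 23 22
f 25 23 24
f 27 29 26
f 30 27 26
f 26 29 28
f 28 30 26
f 27 33 29
f 31 27 30
f 31 33 27
f 29 33 28
f 32 30 28
f 28 33 32
f 32 31 30
f 33 31 32
f 35 34 37
f 35 37 36
f 37 34 38
f 37 38 36
f 38 34 39
f 38 39 36
f 39 34 40
f 39 40 36
f 40 34 41
f 40 41 36
f 41 34 42
f 41 42 36
f 42 34 43
f 42 43 36
f 43 34 44
f 43 44 36
f 44 34 45
f 44 45 36
f 45 34 46
f 45 46 36
f 46 34 47
f 46 47 36
f 47 34 48
f 47 48 36
f 48 34 49
f 48 49 36
f 49 34 50
f 49 50 36
f 50 34 51
f 50 51 36
f 51 34 35
f 51 35 36
f 53 55 52
f 56 53 52
f 52 55 54
f 54 56 52
f 53 59 55
f 57 53 56
f 57 59 53
f 55 59 54
f 58 56 54
f 54 59 58
f 58 57 56
f 59 57 58



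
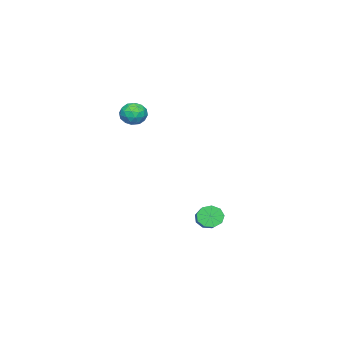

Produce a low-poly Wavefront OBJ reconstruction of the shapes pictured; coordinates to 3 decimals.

v -0.858 0.478 -4.376
v -0.431 0.345 -4.99
v 1.045 1.249 -4.159
v 0.618 1.382 -3.544
v -0.679 0.799 -5.041
v 0.797 1.702 -4.21
v -1.012 1.102 -4.781
v 0.464 2.006 -3.95
v -1.272 1.114 -4.331
v 0.204 2.018 -3.5
v -1.339 0.828 -3.902
v 0.137 1.732 -3.071
v -1.181 0.379 -3.695
v 0.296 1.282 -2.863
v -0.871 -0.024 -3.806
v 0.605 0.879 -2.974
v -0.556 -0.192 -4.183
v 0.92 0.711 -3.352
v -0.382 -0.046 -4.651
v 1.094 0.857 -3.82
v 0.014 -3.159 2.932
v 0.258 -2.761 3.62
v 1.122 -3.919 2.98
v 1.366 -3.521 3.668
v 0.707 -4.026 3.691
v 0.022 -3.557 3.662
v 1.358 -3.123 2.938
v 0.673 -2.654 2.909
v 1.088 -2.739 3.624
v 0.685 -3.297 4.089
v 0.695 -3.383 2.511
v 0.292 -3.941 2.976
v 0.039 -2.894 3.272
v 1.341 -3.786 3.328
v 0.954 -4.083 3.342
v 1.097 -3.85 3.746
v -0.1 -3.361 3.297
v 0.043 -3.127 3.701
v 0.307 -3.871 3.742
v 1.337 -3.553 2.899
v 1.48 -3.319 3.303
v 0.283 -2.83 2.854
v 0.426 -2.597 3.258
v 1.073 -2.809 2.858
v 0.67 -2.647 3.678
v 1.321 -3.093 3.706
v 1.317 -2.859 3.278
v 0.914 -2.584 3.26
v 0.433 -2.975 3.952
v 1.084 -3.421 3.98
v 0.697 -3.718 3.994
v 0.295 -3.442 3.976
v 0.921 -2.962 3.954
v 0.296 -3.259 2.62
v 0.947 -3.705 2.648
v 1.085 -3.238 2.624
v 0.683 -2.962 2.606
v 0.059 -3.587 2.894
v 0.71 -4.033 2.922
v 0.466 -4.096 3.34
v 0.063 -3.821 3.322
v 0.459 -3.718 2.646
f 2 1 5
f 2 5 3
f 3 5 6
f 3 6 4
f 5 1 7
f 5 7 6
f 6 7 8
f 6 8 4
f 7 1 9
f 7 9 8
f 8 9 10
f 8 10 4
f 9 1 11
f 9 11 10
f 10 11 12
f 10 12 4
f 11 1 13
f 11 13 12
f 12 13 14
f 12 14 4
f 13 1 15
f 13 15 14
f 14 15 16
f 14 16 4
f 15 1 17
f 15 17 16
f 16 17 18
f 16 18 4
f 17 1 19
f 17 19 18
f 18 19 20
f 18 20 4
f 19 1 2
f 19 2 20
f 20 2 3
f 20 3 4
f 21 58 37
f 58 32 61
f 37 61 26
f 58 61 37
f 21 37 33
f 37 26 38
f 33 38 22
f 37 38 33
f 21 33 42
f 33 22 43
f 42 43 28
f 33 43 42
f 21 42 54
f 42 28 57
f 54 57 31
f 42 57 54
f 21 54 58
f 54 31 62
f 58 62 32
f 54 62 58
f 22 38 49
f 38 26 52
f 49 52 30
f 38 52 49
f 26 61 39
f 61 32 60
f 39 60 25
f 61 60 39
f 32 62 59
f 62 31 55
f 59 55 23
f 62 55 59
f 31 57 56
f 57 28 44
f 56 44 27
f 57 44 56
f 28 43 48
f 43 22 45
f 48 45 29
f 43 45 48
f 24 50 36
f 50 30 51
f 36 51 25
f 50 51 36
f 24 36 34
f 36 25 35
f 34 35 23
f 36 35 34
f 24 34 41
f 34 23 40
f 41 40 27
f 34 40 41
f 24 41 46
f 41 27 47
f 46 47 29
f 41 47 46
f 24 46 50
f 46 29 53
f 50 53 30
f 46 53 50
f 25 51 39
f 51 30 52
f 39 52 26
f 51 52 39
f 23 35 59
f 35 25 60
f 59 60 32
f 35 60 59
f 27 40 56
f 40 23 55
f 56 55 31
f 40 55 56
f 29 47 48
f 47 27 44
f 48 44 28
f 47 44 48
f 30 53 49
f 53 29 45
f 49 45 22
f 53 45 49



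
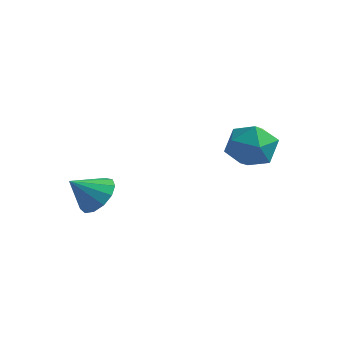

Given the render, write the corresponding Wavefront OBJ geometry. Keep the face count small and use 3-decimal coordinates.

v -1.752 -0.339 -0.082
v -0.939 -0.565 0.233
v -2.328 -1.181 0.802
v -1.094 -0.169 0.509
v -1.458 0.173 0.598
v -1.915 0.352 0.471
v -2.32 0.313 0.169
v -2.544 0.066 -0.213
v -2.517 -0.309 -0.553
v -2.247 -0.694 -0.744
v -1.82 -0.965 -0.724
v -1.37 -1.038 -0.5
v -1.042 -0.889 -0.143
v 2.262 4.701 1.294
v 2.823 4.299 2.128
v 1.097 3.401 1.452
v 1.658 2.999 2.286
v 1.129 3.938 2.391
v 1.848 4.741 2.294
v 2.072 2.959 1.286
v 2.791 3.762 1.189
v 2.705 3.222 2.124
v 2.123 3.828 2.807
v 1.797 3.872 0.773
v 1.215 4.478 1.456
f 2 1 4
f 2 4 3
f 4 1 5
f 4 5 3
f 5 1 6
f 5 6 3
f 6 1 7
f 6 7 3
f 7 1 8
f 7 8 3
f 8 1 9
f 8 9 3
f 9 1 10
f 9 10 3
f 10 1 11
f 10 11 3
f 11 1 12
f 11 12 3
f 12 1 13
f 12 13 3
f 13 1 2
f 13 2 3
f 14 25 19
f 14 19 15
f 14 15 21
f 14 21 24
f 14 24 25
f 15 19 23
f 19 25 18
f 25 24 16
f 24 21 20
f 21 15 22
f 17 23 18
f 17 18 16
f 17 16 20
f 17 20 22
f 17 22 23
f 18 23 19
f 16 18 25
f 20 16 24
f 22 20 21
f 23 22 15



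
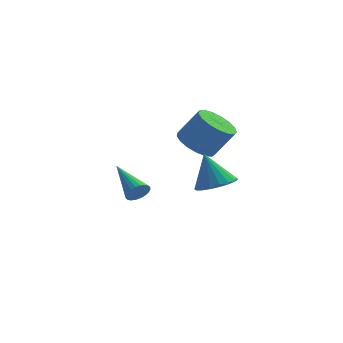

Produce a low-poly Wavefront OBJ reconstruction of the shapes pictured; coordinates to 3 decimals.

v 1.852 -3.925 1.45
v 2.345 -4.507 1.803
v 1.388 -3.495 2.81
v 2.569 -4.208 1.784
v 2.651 -3.853 1.7
v 2.574 -3.512 1.566
v 2.355 -3.254 1.409
v 2.035 -3.128 1.26
v 1.68 -3.16 1.149
v 1.359 -3.344 1.098
v 1.135 -3.643 1.116
v 1.053 -3.998 1.201
v 1.13 -4.338 1.334
v 1.349 -4.597 1.491
v 1.668 -4.723 1.64
v 2.024 -4.69 1.751
v -1.163 -1.717 -0.302
v -0.914 -1.381 -0.644
v -2.077 -0.323 0.402
v -1.084 -1.436 -0.756
v -1.265 -1.533 -0.8
v -1.432 -1.658 -0.767
v -1.557 -1.793 -0.664
v -1.622 -1.916 -0.506
v -1.618 -2.008 -0.316
v -1.544 -2.056 -0.125
v -1.412 -2.053 0.039
v -1.242 -1.999 0.152
v -1.06 -1.901 0.195
v -0.894 -1.776 0.162
v -0.769 -1.641 0.059
v -0.704 -1.519 -0.099
v -0.708 -1.426 -0.288
v -0.782 -1.378 -0.48
v 0.985 0.717 1.129
v 1.673 1.073 0.632
v 2.523 1.138 1.854
v 1.835 0.783 2.351
v 1.448 1.426 0.769
v 2.298 1.491 1.991
v 1.118 1.617 0.989
v 1.968 1.682 2.211
v 0.757 1.602 1.24
v 1.607 1.667 2.463
v 0.448 1.384 1.467
v 1.298 1.449 2.689
v 0.263 1.014 1.616
v 1.113 1.079 2.838
v 0.242 0.575 1.653
v 1.092 0.64 2.875
v 0.392 0.17 1.57
v 1.242 0.235 2.792
v 0.678 -0.111 1.387
v 1.528 -0.046 2.609
v 1.034 -0.201 1.144
v 1.884 -0.136 2.366
v 1.379 -0.081 0.898
v 2.229 -0.016 2.12
v 1.633 0.222 0.704
v 2.483 0.287 1.926
v 1.739 0.638 0.608
v 2.589 0.703 1.83
f 2 1 4
f 2 4 3
f 4 1 5
f 4 5 3
f 5 1 6
f 5 6 3
f 6 1 7
f 6 7 3
f 7 1 8
f 7 8 3
f 8 1 9
f 8 9 3
f 9 1 10
f 9 10 3
f 10 1 11
f 10 11 3
f 11 1 12
f 11 12 3
f 12 1 13
f 12 13 3
f 13 1 14
f 13 14 3
f 14 1 15
f 14 15 3
f 15 1 16
f 15 16 3
f 16 1 2
f 16 2 3
f 18 17 20
f 18 20 19
f 20 17 21
f 20 21 19
f 21 17 22
f 21 22 19
f 22 17 23
f 22 23 19
f 23 17 24
f 23 24 19
f 24 17 25
f 24 25 19
f 25 17 26
f 25 26 19
f 26 17 27
f 26 27 19
f 27 17 28
f 27 28 19
f 28 17 29
f 28 29 19
f 29 17 30
f 29 30 19
f 30 17 31
f 30 31 19
f 31 17 32
f 31 32 19
f 32 17 33
f 32 33 19
f 33 17 34
f 33 34 19
f 34 17 18
f 34 18 19
f 36 35 39
f 36 39 37
f 37 39 40
f 37 40 38
f 39 35 41
f 39 41 40
f 40 41 42
f 40 42 38
f 41 35 43
f 41 43 42
f 42 43 44
f 42 44 38
f 43 35 45
f 43 45 44
f 44 45 46
f 44 46 38
f 45 35 47
f 45 47 46
f 46 47 48
f 46 48 38
f 47 35 49
f 47 49 48
f 48 49 50
f 48 50 38
f 49 35 51
f 49 51 50
f 50 51 52
f 50 52 38
f 51 35 53
f 51 53 52
f 52 53 54
f 52 54 38
f 53 35 55
f 53 55 54
f 54 55 56
f 54 56 38
f 55 35 57
f 55 57 56
f 56 57 58
f 56 58 38
f 57 35 59
f 57 59 58
f 58 59 60
f 58 60 38
f 59 35 61
f 59 61 60
f 60 61 62
f 60 62 38
f 61 35 36
f 61 36 62
f 62 36 37
f 62 37 38



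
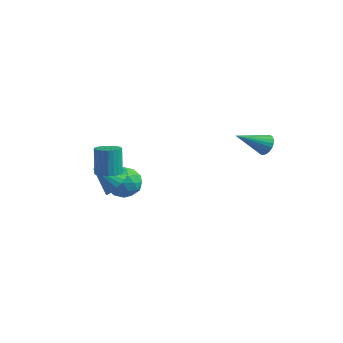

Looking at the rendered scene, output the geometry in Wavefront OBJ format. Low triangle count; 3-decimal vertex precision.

v -3.809 -0.501 -2.698
v -2.855 -0.265 -3.177
v -4.185 -1.635 -4.003
v -3.231 -1.399 -4.482
v -3.247 -1.952 -3.539
v -3.015 -1.252 -2.733
v -4.025 -0.648 -4.447
v -3.793 0.052 -3.641
v -2.989 -0.357 -4.259
v -2.508 -1.162 -3.697
v -4.532 -0.738 -3.483
v -4.051 -1.543 -2.921
v -3.299 -0.284 -2.823
v -3.741 -1.616 -4.357
v -3.751 -1.942 -3.803
v -3.19 -1.803 -4.085
v -3.393 -0.863 -2.561
v -2.832 -0.725 -2.843
v -3.063 -1.716 -3.056
v -4.208 -1.175 -4.337
v -3.647 -1.037 -4.619
v -3.85 -0.097 -3.095
v -3.289 0.042 -3.377
v -3.977 -0.184 -4.124
v -2.817 -0.199 -3.74
v -3.038 -0.865 -4.508
v -3.505 -0.424 -4.487
v -3.368 -0.012 -4.013
v -2.534 -0.672 -3.41
v -2.755 -1.339 -4.178
v -2.765 -1.664 -3.623
v -2.628 -1.252 -3.149
v -2.613 -0.726 -4.046
v -4.285 -0.561 -3.002
v -4.506 -1.228 -3.77
v -4.412 -0.648 -4.031
v -4.275 -0.236 -3.557
v -4.002 -1.035 -2.672
v -4.223 -1.701 -3.44
v -3.672 -1.888 -3.167
v -3.535 -1.476 -2.693
v -4.427 -1.174 -3.134
v -2.416 -4.052 -0.643
v -1.8 -3.624 -0.644
v -2.148 -3.12 0.942
v -2.764 -3.548 0.943
v -1.999 -3.437 -0.747
v -2.348 -2.933 0.839
v -2.262 -3.344 -0.835
v -2.611 -2.839 0.751
v -2.549 -3.358 -0.893
v -2.897 -2.853 0.693
v -2.815 -3.478 -0.913
v -3.163 -2.973 0.672
v -3.02 -3.685 -0.892
v -3.369 -3.181 0.693
v -3.134 -3.949 -0.834
v -3.482 -3.444 0.752
v -3.138 -4.228 -0.746
v -3.486 -3.723 0.84
v -3.032 -4.48 -0.642
v -3.38 -3.976 0.944
v -2.832 -4.667 -0.539
v -3.181 -4.163 1.047
v -2.569 -4.761 -0.451
v -2.918 -4.256 1.135
v -2.283 -4.747 -0.393
v -2.631 -4.242 1.193
v -2.017 -4.627 -0.372
v -2.365 -4.122 1.213
v -1.811 -4.419 -0.393
v -2.16 -3.915 1.192
v -1.698 -4.156 -0.452
v -2.046 -3.651 1.134
v -1.694 -3.877 -0.54
v -2.042 -3.372 1.046
v -2.985 -2.461 -2.705
v -2.491 -2.174 -2.023
v -4.255 -2.819 -1.635
v -2.665 -1.865 -2.127
v -2.895 -1.658 -2.33
v -3.141 -1.591 -2.599
v -3.359 -1.674 -2.886
v -3.513 -1.893 -3.142
v -3.575 -2.21 -3.322
v -3.535 -2.57 -3.396
v -3.4 -2.912 -3.35
v -3.193 -3.175 -3.193
v -2.95 -3.315 -2.951
v -2.713 -3.307 -2.667
v -2.523 -3.153 -2.39
v -2.413 -2.879 -2.167
v -2.401 -2.533 -2.037
v 2.749 3.87 -1.003
v 3.035 4.122 -0.392
v 1.591 2.51 0.103
v 2.811 4.289 -0.421
v 2.578 4.393 -0.538
v 2.37 4.417 -0.726
v 2.221 4.357 -0.956
v 2.151 4.224 -1.193
v 2.173 4.036 -1.401
v 2.282 3.823 -1.549
v 2.462 3.618 -1.613
v 2.686 3.45 -1.584
v 2.92 3.347 -1.467
v 3.127 3.323 -1.279
v 3.277 3.383 -1.049
v 3.346 3.516 -0.812
v 3.325 3.704 -0.604
v 3.215 3.917 -0.456
f 1 38 17
f 38 12 41
f 17 41 6
f 38 41 17
f 1 17 13
f 17 6 18
f 13 18 2
f 17 18 13
f 1 13 22
f 13 2 23
f 22 23 8
f 13 23 22
f 1 22 34
f 22 8 37
f 34 37 11
f 22 37 34
f 1 34 38
f 34 11 42
f 38 42 12
f 34 42 38
f 2 18 29
f 18 6 32
f 29 32 10
f 18 32 29
f 6 41 19
f 41 12 40
f 19 40 5
f 41 40 19
f 12 42 39
f 42 11 35
f 39 35 3
f 42 35 39
f 11 37 36
f 37 8 24
f 36 24 7
f 37 24 36
f 8 23 28
f 23 2 25
f 28 25 9
f 23 25 28
f 4 30 16
f 30 10 31
f 16 31 5
f 30 31 16
f 4 16 14
f 16 5 15
f 14 15 3
f 16 15 14
f 4 14 21
f 14 3 20
f 21 20 7
f 14 20 21
f 4 21 26
f 21 7 27
f 26 27 9
f 21 27 26
f 4 26 30
f 26 9 33
f 30 33 10
f 26 33 30
f 5 31 19
f 31 10 32
f 19 32 6
f 31 32 19
f 3 15 39
f 15 5 40
f 39 40 12
f 15 40 39
f 7 20 36
f 20 3 35
f 36 35 11
f 20 35 36
f 9 27 28
f 27 7 24
f 28 24 8
f 27 24 28
f 10 33 29
f 33 9 25
f 29 25 2
f 33 25 29
f 44 43 47
f 44 47 45
f 45 47 48
f 45 48 46
f 47 43 49
f 47 49 48
f 48 49 50
f 48 50 46
f 49 43 51
f 49 51 50
f 50 51 52
f 50 52 46
f 51 43 53
f 51 53 52
f 52 53 54
f 52 54 46
f 53 43 55
f 53 55 54
f 54 55 56
f 54 56 46
f 55 43 57
f 55 57 56
f 56 57 58
f 56 58 46
f 57 43 59
f 57 59 58
f 58 59 60
f 58 60 46
f 59 43 61
f 59 61 60
f 60 61 62
f 60 62 46
f 61 43 63
f 61 63 62
f 62 63 64
f 62 64 46
f 63 43 65
f 63 65 64
f 64 65 66
f 64 66 46
f 65 43 67
f 65 67 66
f 66 67 68
f 66 68 46
f 67 43 69
f 67 69 68
f 68 69 70
f 68 70 46
f 69 43 71
f 69 71 70
f 70 71 72
f 70 72 46
f 71 43 73
f 71 73 72
f 72 73 74
f 72 74 46
f 73 43 75
f 73 75 74
f 74 75 76
f 74 76 46
f 75 43 44
f 75 44 76
f 76 44 45
f 76 45 46
f 78 77 80
f 78 80 79
f 80 77 81
f 80 81 79
f 81 77 82
f 81 82 79
f 82 77 83
f 82 83 79
f 83 77 84
f 83 84 79
f 84 77 85
f 84 85 79
f 85 77 86
f 85 86 79
f 86 77 87
f 86 87 79
f 87 77 88
f 87 88 79
f 88 77 89
f 88 89 79
f 89 77 90
f 89 90 79
f 90 77 91
f 90 91 79
f 91 77 92
f 91 92 79
f 92 77 93
f 92 93 79
f 93 77 78
f 93 78 79
f 95 94 97
f 95 97 96
f 97 94 98
f 97 98 96
f 98 94 99
f 98 99 96
f 99 94 100
f 99 100 96
f 100 94 101
f 100 101 96
f 101 94 102
f 101 102 96
f 102 94 103
f 102 103 96
f 103 94 104
f 103 104 96
f 104 94 105
f 104 105 96
f 105 94 106
f 105 106 96
f 106 94 107
f 106 107 96
f 107 94 108
f 107 108 96
f 108 94 109
f 108 109 96
f 109 94 110
f 109 110 96
f 110 94 111
f 110 111 96
f 111 94 95
f 111 95 96



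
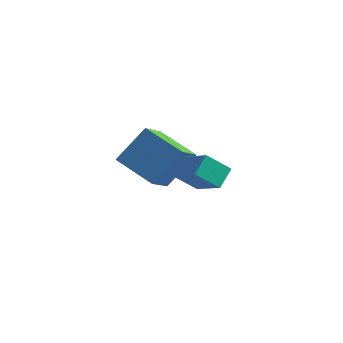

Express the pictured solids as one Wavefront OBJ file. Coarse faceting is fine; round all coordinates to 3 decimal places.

v 1.81 -3.659 2.466
v 1.788 -2.866 3.107
v 2.473 -2.998 1.669
v 2.451 -2.204 2.31
v 3.149 -4.176 3.15
v 3.127 -3.382 3.791
v 3.812 -3.514 2.353
v 3.79 -2.721 2.994
v -0.779 -0.202 -0.373
v -0.543 -1.575 0.433
v -2.612 -0.069 0.391
v -2.375 -1.443 1.197
v -0.065 0.823 1.163
v 0.172 -0.551 1.969
v -1.897 0.955 1.927
v -1.661 -0.418 2.733
f 2 4 1
f 5 2 1
f 1 4 3
f 3 5 1
f 2 8 4
f 6 2 5
f 6 8 2
f 4 8 3
f 7 5 3
f 3 8 7
f 7 6 5
f 8 6 7
f 10 12 9
f 13 10 9
f 9 12 11
f 11 13 9
f 10 16 12
f 14 10 13
f 14 16 10
f 12 16 11
f 15 13 11
f 11 16 15
f 15 14 13
f 16 14 15



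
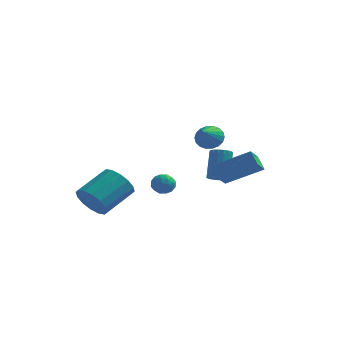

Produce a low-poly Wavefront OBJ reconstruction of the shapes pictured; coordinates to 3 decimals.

v -3.526 -3.591 -1.006
v -2.856 -4.231 -0.629
v -1.985 -2.769 0.304
v -2.654 -2.129 -0.074
v -2.65 -4.069 -1.075
v -1.779 -2.608 -0.143
v -2.678 -3.779 -1.503
v -1.807 -2.318 -0.57
v -2.934 -3.438 -1.798
v -2.062 -1.977 -0.865
v -3.348 -3.139 -1.88
v -2.476 -1.678 -0.948
v -3.809 -2.96 -1.729
v -2.938 -1.499 -0.796
v -4.195 -2.951 -1.384
v -3.324 -1.489 -0.451
v -4.401 -3.112 -0.937
v -3.53 -1.651 -0.005
v -4.373 -3.402 -0.51
v -3.502 -1.941 0.423
v -4.118 -3.743 -0.215
v -3.246 -2.282 0.718
v -3.704 -4.042 -0.132
v -2.832 -2.581 0.8
v -3.242 -4.221 -0.284
v -2.371 -2.76 0.649
v 1.192 0.365 0.504
v 3.022 0.842 1.483
v 1.3 1.357 -0.181
v 3.13 1.834 0.799
v 1.65 -0.114 -0.119
v 3.48 0.363 0.861
v 1.758 0.878 -0.803
v 3.588 1.355 0.176
v -2.091 3.765 -1.743
v -1.528 3.415 -1.909
v -2.712 3.005 -2.251
v -2.149 2.655 -2.417
v -2.349 2.69 -1.765
v -1.965 3.16 -1.451
v -2.275 3.26 -2.709
v -1.891 3.73 -2.395
v -1.641 3.104 -2.506
v -1.687 2.751 -1.923
v -2.553 3.669 -2.237
v -2.599 3.316 -1.654
v -1.755 3.657 -1.781
v -2.485 2.763 -2.379
v -2.603 2.783 -1.995
v -2.272 2.578 -2.093
v -2.012 3.506 -1.512
v -1.681 3.301 -1.61
v -2.164 2.875 -1.525
v -2.559 3.119 -2.55
v -2.228 2.914 -2.648
v -1.968 3.842 -2.067
v -1.637 3.637 -2.165
v -2.076 3.545 -2.635
v -1.49 3.268 -2.23
v -1.856 2.821 -2.529
v -1.929 3.177 -2.701
v -1.704 3.453 -2.516
v -1.517 3.061 -1.887
v -1.883 2.614 -2.186
v -2.001 2.634 -1.802
v -1.775 2.911 -1.618
v -1.584 2.878 -2.238
v -2.357 3.806 -1.974
v -2.723 3.359 -2.273
v -2.465 3.509 -2.542
v -2.239 3.786 -2.358
v -2.384 3.599 -1.631
v -2.75 3.152 -1.93
v -2.536 2.967 -1.644
v -2.311 3.243 -1.459
v -2.656 3.542 -1.922
v 1.493 -1.019 2.852
v 2.217 -0.971 2.934
v 1.487 -2.221 3.608
v 2.104 -0.808 3.192
v 1.87 -0.688 3.382
v 1.562 -0.632 3.468
v 1.24 -0.654 3.432
v 0.968 -0.747 3.281
v 0.8 -0.895 3.045
v 0.769 -1.067 2.771
v 0.882 -1.229 2.513
v 1.115 -1.35 2.322
v 1.424 -1.405 2.237
v 1.746 -1.384 2.273
v 2.018 -1.29 2.424
v 2.186 -1.143 2.66
v 1.11 1.921 -0.895
v 1.377 1.487 -0.619
v 1.277 2.385 0.891
v 1.01 2.819 0.615
v 1.585 1.65 -0.703
v 1.486 2.548 0.808
v 1.685 1.876 -0.83
v 1.585 2.774 0.68
v 1.652 2.112 -0.973
v 1.552 3.01 0.537
v 1.495 2.304 -1.098
v 1.395 3.202 0.413
v 1.25 2.409 -1.176
v 1.151 3.307 0.334
v 0.973 2.401 -1.19
v 0.873 3.3 0.32
v 0.727 2.284 -1.136
v 0.628 3.182 0.374
v 0.569 2.084 -1.028
v 0.469 2.982 0.483
v 0.535 1.846 -0.888
v 0.435 2.744 0.622
v 0.632 1.625 -0.751
v 0.532 2.523 0.759
v 0.839 1.472 -0.646
v 0.739 2.371 0.864
v 1.108 1.422 -0.599
v 1.008 2.321 0.912
f 2 1 5
f 2 5 3
f 3 5 6
f 3 6 4
f 5 1 7
f 5 7 6
f 6 7 8
f 6 8 4
f 7 1 9
f 7 9 8
f 8 9 10
f 8 10 4
f 9 1 11
f 9 11 10
f 10 11 12
f 10 12 4
f 11 1 13
f 11 13 12
f 12 13 14
f 12 14 4
f 13 1 15
f 13 15 14
f 14 15 16
f 14 16 4
f 15 1 17
f 15 17 16
f 16 17 18
f 16 18 4
f 17 1 19
f 17 19 18
f 18 19 20
f 18 20 4
f 19 1 21
f 19 21 20
f 20 21 22
f 20 22 4
f 21 1 23
f 21 23 22
f 22 23 24
f 22 24 4
f 23 1 25
f 23 25 24
f 24 25 26
f 24 26 4
f 25 1 2
f 25 2 26
f 26 2 3
f 26 3 4
f 28 30 27
f 31 28 27
f 27 30 29
f 29 31 27
f 28 34 30
f 32 28 31
f 32 34 28
f 30 34 29
f 33 31 29
f 29 34 33
f 33 32 31
f 34 32 33
f 35 72 51
f 72 46 75
f 51 75 40
f 72 75 51
f 35 51 47
f 51 40 52
f 47 52 36
f 51 52 47
f 35 47 56
f 47 36 57
f 56 57 42
f 47 57 56
f 35 56 68
f 56 42 71
f 68 71 45
f 56 71 68
f 35 68 72
f 68 45 76
f 72 76 46
f 68 76 72
f 36 52 63
f 52 40 66
f 63 66 44
f 52 66 63
f 40 75 53
f 75 46 74
f 53 74 39
f 75 74 53
f 46 76 73
f 76 45 69
f 73 69 37
f 76 69 73
f 45 71 70
f 71 42 58
f 70 58 41
f 71 58 70
f 42 57 62
f 57 36 59
f 62 59 43
f 57 59 62
f 38 64 50
f 64 44 65
f 50 65 39
f 64 65 50
f 38 50 48
f 50 39 49
f 48 49 37
f 50 49 48
f 38 48 55
f 48 37 54
f 55 54 41
f 48 54 55
f 38 55 60
f 55 41 61
f 60 61 43
f 55 61 60
f 38 60 64
f 60 43 67
f 64 67 44
f 60 67 64
f 39 65 53
f 65 44 66
f 53 66 40
f 65 66 53
f 37 49 73
f 49 39 74
f 73 74 46
f 49 74 73
f 41 54 70
f 54 37 69
f 70 69 45
f 54 69 70
f 43 61 62
f 61 41 58
f 62 58 42
f 61 58 62
f 44 67 63
f 67 43 59
f 63 59 36
f 67 59 63
f 78 77 80
f 78 80 79
f 80 77 81
f 80 81 79
f 81 77 82
f 81 82 79
f 82 77 83
f 82 83 79
f 83 77 84
f 83 84 79
f 84 77 85
f 84 85 79
f 85 77 86
f 85 86 79
f 86 77 87
f 86 87 79
f 87 77 88
f 87 88 79
f 88 77 89
f 88 89 79
f 89 77 90
f 89 90 79
f 90 77 91
f 90 91 79
f 91 77 92
f 91 92 79
f 92 77 78
f 92 78 79
f 94 93 97
f 94 97 95
f 95 97 98
f 95 98 96
f 97 93 99
f 97 99 98
f 98 99 100
f 98 100 96
f 99 93 101
f 99 101 100
f 100 101 102
f 100 102 96
f 101 93 103
f 101 103 102
f 102 103 104
f 102 104 96
f 103 93 105
f 103 105 104
f 104 105 106
f 104 106 96
f 105 93 107
f 105 107 106
f 106 107 108
f 106 108 96
f 107 93 109
f 107 109 108
f 108 109 110
f 108 110 96
f 109 93 111
f 109 111 110
f 110 111 112
f 110 112 96
f 111 93 113
f 111 113 112
f 112 113 114
f 112 114 96
f 113 93 115
f 113 115 114
f 114 115 116
f 114 116 96
f 115 93 117
f 115 117 116
f 116 117 118
f 116 118 96
f 117 93 119
f 117 119 118
f 118 119 120
f 118 120 96
f 119 93 94
f 119 94 120
f 120 94 95
f 120 95 96



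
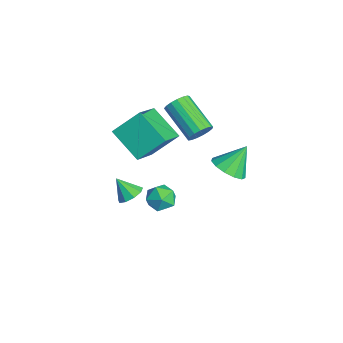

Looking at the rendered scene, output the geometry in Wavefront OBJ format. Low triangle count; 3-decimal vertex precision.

v -2.842 1.32 2.596
v -2.563 1.541 3.199
v -4.239 0.802 4.246
v -4.518 0.58 3.644
v -2.745 1.803 3.094
v -4.42 1.063 4.141
v -2.948 1.953 2.874
v -4.624 1.214 3.921
v -3.127 1.959 2.591
v -4.803 1.219 3.638
v -3.241 1.818 2.309
v -4.917 1.078 3.357
v -3.264 1.563 2.093
v -4.94 0.823 3.141
v -3.19 1.252 1.993
v -4.865 0.513 3.04
v -3.036 0.957 2.03
v -4.712 0.217 3.077
v -2.838 0.745 2.197
v -4.514 0.005 3.245
v -2.641 0.664 2.456
v -4.316 -0.075 3.503
v -2.49 0.734 2.747
v -4.165 -0.005 3.794
v -2.419 0.938 3.003
v -4.095 0.198 4.05
v -2.446 1.229 3.166
v -4.122 0.49 4.214
v -3.657 -0.452 -2.469
v -3.188 0.211 -2.212
v -2.792 -1.311 -1.828
v -2.323 -0.648 -1.571
v -3.102 -0.77 -1.249
v -3.637 -0.239 -1.645
v -2.343 -0.861 -2.395
v -2.878 -0.33 -2.791
v -2.377 -0.042 -2.166
v -2.846 0.015 -1.458
v -3.134 -1.115 -2.582
v -3.603 -1.058 -1.874
v -2.528 -2.919 3.833
v -2.475 -1.621 4.991
v -3.942 -1.946 2.807
v -3.889 -0.648 3.964
v -1.151 -2.032 2.776
v -1.098 -0.734 3.933
v -2.565 -1.059 1.749
v -2.512 0.239 2.907
v 0.006 1.927 2.352
v 0.921 1.957 2.518
v -0.246 2.853 3.568
v 0.816 2.355 2.194
v 0.455 2.617 1.919
v -0.049 2.66 1.782
v -0.535 2.47 1.826
v -0.85 2.108 2.036
v -0.893 1.688 2.347
v -0.65 1.344 2.659
v -0.199 1.185 2.874
v 0.317 1.262 2.922
v 0.734 1.549 2.79
v -2.348 -2.142 -0.872
v -1.748 -2.494 -0.791
v -2.812 -2.718 0.072
v -1.735 -2.088 -0.538
v -2.009 -1.707 -0.441
v -2.442 -1.53 -0.545
v -2.83 -1.64 -0.803
v -2.993 -1.984 -1.093
v -2.853 -2.402 -1.28
v -2.478 -2.699 -1.276
v -2.041 -2.735 -1.083
f 2 1 5
f 2 5 3
f 3 5 6
f 3 6 4
f 5 1 7
f 5 7 6
f 6 7 8
f 6 8 4
f 7 1 9
f 7 9 8
f 8 9 10
f 8 10 4
f 9 1 11
f 9 11 10
f 10 11 12
f 10 12 4
f 11 1 13
f 11 13 12
f 12 13 14
f 12 14 4
f 13 1 15
f 13 15 14
f 14 15 16
f 14 16 4
f 15 1 17
f 15 17 16
f 16 17 18
f 16 18 4
f 17 1 19
f 17 19 18
f 18 19 20
f 18 20 4
f 19 1 21
f 19 21 20
f 20 21 22
f 20 22 4
f 21 1 23
f 21 23 22
f 22 23 24
f 22 24 4
f 23 1 25
f 23 25 24
f 24 25 26
f 24 26 4
f 25 1 27
f 25 27 26
f 26 27 28
f 26 28 4
f 27 1 2
f 27 2 28
f 28 2 3
f 28 3 4
f 29 40 34
f 29 34 30
f 29 30 36
f 29 36 39
f 29 39 40
f 30 34 38
f 34 40 33
f 40 39 31
f 39 36 35
f 36 30 37
f 32 38 33
f 32 33 31
f 32 31 35
f 32 35 37
f 32 37 38
f 33 38 34
f 31 33 40
f 35 31 39
f 37 35 36
f 38 37 30
f 42 44 41
f 45 42 41
f 41 44 43
f 43 45 41
f 42 48 44
f 46 42 45
f 46 48 42
f 44 48 43
f 47 45 43
f 43 48 47
f 47 46 45
f 48 46 47
f 50 49 52
f 50 52 51
f 52 49 53
f 52 53 51
f 53 49 54
f 53 54 51
f 54 49 55
f 54 55 51
f 55 49 56
f 55 56 51
f 56 49 57
f 56 57 51
f 57 49 58
f 57 58 51
f 58 49 59
f 58 59 51
f 59 49 60
f 59 60 51
f 60 49 61
f 60 61 51
f 61 49 50
f 61 50 51
f 63 62 65
f 63 65 64
f 65 62 66
f 65 66 64
f 66 62 67
f 66 67 64
f 67 62 68
f 67 68 64
f 68 62 69
f 68 69 64
f 69 62 70
f 69 70 64
f 70 62 71
f 70 71 64
f 71 62 72
f 71 72 64
f 72 62 63
f 72 63 64

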